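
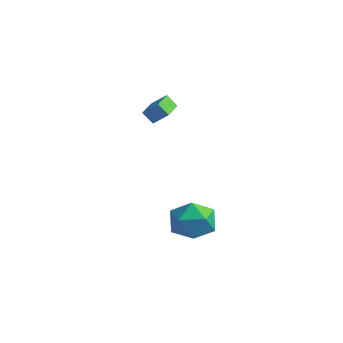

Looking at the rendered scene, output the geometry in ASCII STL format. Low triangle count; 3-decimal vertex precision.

solid 
facet normal 0.514 0.267 0.815
outer loop
vertex 4.387 -1.342 -2.995
vertex 3.947 -2.278 -2.411
vertex 4.962 -2.381 -3.018
endloop
endfacet
facet normal 0.855 0.468 0.221
outer loop
vertex 4.387 -1.342 -2.995
vertex 4.962 -2.381 -3.018
vertex 4.864 -1.734 -4.01
endloop
endfacet
facet normal 0.419 0.896 -0.149
outer loop
vertex 4.387 -1.342 -2.995
vertex 4.864 -1.734 -4.01
vertex 3.788 -1.231 -4.015
endloop
endfacet
facet normal -0.191 0.957 0.217
outer loop
vertex 4.387 -1.342 -2.995
vertex 3.788 -1.231 -4.015
vertex 3.221 -1.568 -3.027
endloop
endfacet
facet normal -0.133 0.569 0.812
outer loop
vertex 4.387 -1.342 -2.995
vertex 3.221 -1.568 -3.027
vertex 3.947 -2.278 -2.411
endloop
endfacet
facet normal 0.979 -0.114 -0.171
outer loop
vertex 4.864 -1.734 -4.01
vertex 4.962 -2.381 -3.018
vertex 4.719 -2.912 -4.053
endloop
endfacet
facet normal 0.427 -0.441 0.789
outer loop
vertex 4.962 -2.381 -3.018
vertex 3.947 -2.278 -2.411
vertex 4.152 -3.249 -3.065
endloop
endfacet
facet normal -0.619 0.048 0.784
outer loop
vertex 3.947 -2.278 -2.411
vertex 3.221 -1.568 -3.027
vertex 3.076 -2.746 -3.07
endloop
endfacet
facet normal -0.714 0.676 -0.179
outer loop
vertex 3.221 -1.568 -3.027
vertex 3.788 -1.231 -4.015
vertex 2.978 -2.099 -4.062
endloop
endfacet
facet normal 0.273 0.576 -0.770
outer loop
vertex 3.788 -1.231 -4.015
vertex 4.864 -1.734 -4.01
vertex 3.993 -2.202 -4.669
endloop
endfacet
facet normal 0.191 -0.957 -0.217
outer loop
vertex 3.553 -3.138 -4.085
vertex 4.719 -2.912 -4.053
vertex 4.152 -3.249 -3.065
endloop
endfacet
facet normal -0.419 -0.896 0.149
outer loop
vertex 3.553 -3.138 -4.085
vertex 4.152 -3.249 -3.065
vertex 3.076 -2.746 -3.07
endloop
endfacet
facet normal -0.855 -0.468 -0.221
outer loop
vertex 3.553 -3.138 -4.085
vertex 3.076 -2.746 -3.07
vertex 2.978 -2.099 -4.062
endloop
endfacet
facet normal -0.514 -0.267 -0.815
outer loop
vertex 3.553 -3.138 -4.085
vertex 2.978 -2.099 -4.062
vertex 3.993 -2.202 -4.669
endloop
endfacet
facet normal 0.133 -0.569 -0.812
outer loop
vertex 3.553 -3.138 -4.085
vertex 3.993 -2.202 -4.669
vertex 4.719 -2.912 -4.053
endloop
endfacet
facet normal 0.714 -0.676 0.179
outer loop
vertex 4.152 -3.249 -3.065
vertex 4.719 -2.912 -4.053
vertex 4.962 -2.381 -3.018
endloop
endfacet
facet normal -0.273 -0.576 0.770
outer loop
vertex 3.076 -2.746 -3.07
vertex 4.152 -3.249 -3.065
vertex 3.947 -2.278 -2.411
endloop
endfacet
facet normal -0.979 0.114 0.171
outer loop
vertex 2.978 -2.099 -4.062
vertex 3.076 -2.746 -3.07
vertex 3.221 -1.568 -3.027
endloop
endfacet
facet normal -0.427 0.441 -0.789
outer loop
vertex 3.993 -2.202 -4.669
vertex 2.978 -2.099 -4.062
vertex 3.788 -1.231 -4.015
endloop
endfacet
facet normal 0.619 -0.048 -0.784
outer loop
vertex 4.719 -2.912 -4.053
vertex 3.993 -2.202 -4.669
vertex 4.864 -1.734 -4.01
endloop
endfacet
facet normal -0.559 -0.313 0.768
outer loop
vertex -1.143 0.393 1.21
vertex -2.026 1.761 1.125
vertex -1.746 -0.034 0.597
endloop
endfacet
facet normal 0.541 -0.839 0.052
outer loop
vertex -1.294 0.219 -0.025
vertex -1.143 0.393 1.21
vertex -1.746 -0.034 0.597
endloop
endfacet
facet normal -0.558 -0.313 0.769
outer loop
vertex -1.746 -0.034 0.597
vertex -2.026 1.761 1.125
vertex -2.629 1.333 0.513
endloop
endfacet
facet normal -0.629 -0.445 -0.638
outer loop
vertex -2.629 1.333 0.513
vertex -1.294 0.219 -0.025
vertex -1.746 -0.034 0.597
endloop
endfacet
facet normal 0.628 0.445 0.638
outer loop
vertex -1.143 0.393 1.21
vertex -1.574 2.014 0.503
vertex -2.026 1.761 1.125
endloop
endfacet
facet normal 0.543 -0.838 0.052
outer loop
vertex -0.691 0.647 0.587
vertex -1.143 0.393 1.21
vertex -1.294 0.219 -0.025
endloop
endfacet
facet normal 0.629 0.445 0.638
outer loop
vertex -0.691 0.647 0.587
vertex -1.574 2.014 0.503
vertex -1.143 0.393 1.21
endloop
endfacet
facet normal -0.542 0.839 -0.053
outer loop
vertex -2.026 1.761 1.125
vertex -1.574 2.014 0.503
vertex -2.629 1.333 0.513
endloop
endfacet
facet normal -0.629 -0.445 -0.638
outer loop
vertex -2.177 1.587 -0.11
vertex -1.294 0.219 -0.025
vertex -2.629 1.333 0.513
endloop
endfacet
facet normal -0.542 0.839 -0.051
outer loop
vertex -2.629 1.333 0.513
vertex -1.574 2.014 0.503
vertex -2.177 1.587 -0.11
endloop
endfacet
facet normal 0.558 0.313 -0.769
outer loop
vertex -2.177 1.587 -0.11
vertex -0.691 0.647 0.587
vertex -1.294 0.219 -0.025
endloop
endfacet
facet normal 0.559 0.314 -0.768
outer loop
vertex -1.574 2.014 0.503
vertex -0.691 0.647 0.587
vertex -2.177 1.587 -0.11
endloop
endfacet

endsolid


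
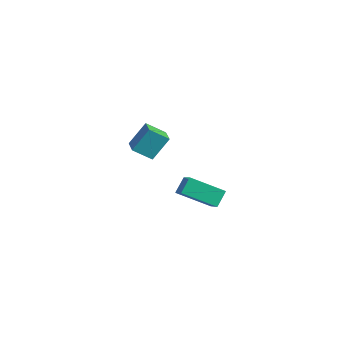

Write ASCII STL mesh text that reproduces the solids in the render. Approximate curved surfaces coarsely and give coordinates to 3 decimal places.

solid 
facet normal -0.680 -0.600 0.422
outer loop
vertex 4.008 -0.552 1.051
vertex 3.807 0.184 1.773
vertex 2.699 0.164 -0.042
endloop
endfacet
facet normal 0.191 -0.700 -0.688
outer loop
vertex 4.073 1.376 -0.893
vertex 4.008 -0.552 1.051
vertex 2.699 0.164 -0.042
endloop
endfacet
facet normal -0.680 -0.600 0.422
outer loop
vertex 2.699 0.164 -0.042
vertex 3.807 0.184 1.773
vertex 2.498 0.9 0.68
endloop
endfacet
facet normal -0.708 0.387 -0.591
outer loop
vertex 2.498 0.9 0.68
vertex 4.073 1.376 -0.893
vertex 2.699 0.164 -0.042
endloop
endfacet
facet normal 0.708 -0.387 0.591
outer loop
vertex 4.008 -0.552 1.051
vertex 5.181 1.396 0.922
vertex 3.807 0.184 1.773
endloop
endfacet
facet normal 0.191 -0.700 -0.688
outer loop
vertex 5.382 0.66 0.2
vertex 4.008 -0.552 1.051
vertex 4.073 1.376 -0.893
endloop
endfacet
facet normal 0.708 -0.387 0.591
outer loop
vertex 5.382 0.66 0.2
vertex 5.181 1.396 0.922
vertex 4.008 -0.552 1.051
endloop
endfacet
facet normal -0.191 0.700 0.688
outer loop
vertex 3.807 0.184 1.773
vertex 5.181 1.396 0.922
vertex 2.498 0.9 0.68
endloop
endfacet
facet normal -0.708 0.387 -0.591
outer loop
vertex 3.872 2.112 -0.171
vertex 4.073 1.376 -0.893
vertex 2.498 0.9 0.68
endloop
endfacet
facet normal -0.191 0.700 0.688
outer loop
vertex 2.498 0.9 0.68
vertex 5.181 1.396 0.922
vertex 3.872 2.112 -0.171
endloop
endfacet
facet normal 0.680 0.600 -0.422
outer loop
vertex 3.872 2.112 -0.171
vertex 5.382 0.66 0.2
vertex 4.073 1.376 -0.893
endloop
endfacet
facet normal 0.680 0.600 -0.422
outer loop
vertex 5.181 1.396 0.922
vertex 5.382 0.66 0.2
vertex 3.872 2.112 -0.171
endloop
endfacet
facet normal -0.515 -0.636 0.574
outer loop
vertex -2.13 2.39 1.187
vertex -3.128 2.961 0.925
vertex -2.357 1.393 -0.121
endloop
endfacet
facet normal 0.846 -0.484 0.222
outer loop
vertex -1.672 2.239 -0.885
vertex -2.13 2.39 1.187
vertex -2.357 1.393 -0.121
endloop
endfacet
facet normal -0.515 -0.636 0.574
outer loop
vertex -2.357 1.393 -0.121
vertex -3.128 2.961 0.925
vertex -3.355 1.964 -0.383
endloop
endfacet
facet normal -0.137 -0.601 -0.788
outer loop
vertex -3.355 1.964 -0.383
vertex -1.672 2.239 -0.885
vertex -2.357 1.393 -0.121
endloop
endfacet
facet normal 0.137 0.601 0.788
outer loop
vertex -2.13 2.39 1.187
vertex -2.443 3.807 0.161
vertex -3.128 2.961 0.925
endloop
endfacet
facet normal 0.846 -0.484 0.222
outer loop
vertex -1.445 3.236 0.423
vertex -2.13 2.39 1.187
vertex -1.672 2.239 -0.885
endloop
endfacet
facet normal 0.137 0.601 0.788
outer loop
vertex -1.445 3.236 0.423
vertex -2.443 3.807 0.161
vertex -2.13 2.39 1.187
endloop
endfacet
facet normal -0.846 0.484 -0.222
outer loop
vertex -3.128 2.961 0.925
vertex -2.443 3.807 0.161
vertex -3.355 1.964 -0.383
endloop
endfacet
facet normal -0.137 -0.601 -0.788
outer loop
vertex -2.67 2.81 -1.147
vertex -1.672 2.239 -0.885
vertex -3.355 1.964 -0.383
endloop
endfacet
facet normal -0.846 0.484 -0.222
outer loop
vertex -3.355 1.964 -0.383
vertex -2.443 3.807 0.161
vertex -2.67 2.81 -1.147
endloop
endfacet
facet normal 0.515 0.636 -0.574
outer loop
vertex -2.67 2.81 -1.147
vertex -1.445 3.236 0.423
vertex -1.672 2.239 -0.885
endloop
endfacet
facet normal 0.515 0.636 -0.574
outer loop
vertex -2.443 3.807 0.161
vertex -1.445 3.236 0.423
vertex -2.67 2.81 -1.147
endloop
endfacet

endsolid


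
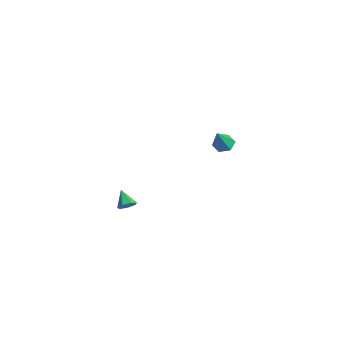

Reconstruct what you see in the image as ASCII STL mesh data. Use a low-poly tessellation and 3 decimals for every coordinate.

solid 
facet normal -0.325 0.442 -0.836
outer loop
vertex -0.962 4.547 1.538
vertex -1.282 4.005 1.376
vertex -1.576 4.462 1.732
endloop
endfacet
facet normal 0.128 0.693 0.709
outer loop
vertex -0.962 4.547 1.538
vertex -1.576 4.462 1.732
vertex -0.758 3.295 2.724
endloop
endfacet
facet normal -0.325 0.442 -0.836
outer loop
vertex -1.576 4.462 1.732
vertex -1.282 4.005 1.376
vertex -1.896 3.92 1.57
endloop
endfacet
facet normal -0.655 0.167 0.737
outer loop
vertex -1.576 4.462 1.732
vertex -1.896 3.92 1.57
vertex -0.758 3.295 2.724
endloop
endfacet
facet normal -0.325 0.439 -0.837
outer loop
vertex -1.896 3.92 1.57
vertex -1.282 4.005 1.376
vertex -1.601 3.462 1.215
endloop
endfacet
facet normal -0.676 -0.671 0.304
outer loop
vertex -1.896 3.92 1.57
vertex -1.601 3.462 1.215
vertex -0.758 3.295 2.724
endloop
endfacet
facet normal -0.325 0.439 -0.837
outer loop
vertex -1.601 3.462 1.215
vertex -1.282 4.005 1.376
vertex -0.987 3.547 1.021
endloop
endfacet
facet normal 0.087 -0.984 -0.157
outer loop
vertex -1.601 3.462 1.215
vertex -0.987 3.547 1.021
vertex -0.758 3.295 2.724
endloop
endfacet
facet normal -0.325 0.440 -0.837
outer loop
vertex -0.987 3.547 1.021
vertex -1.282 4.005 1.376
vertex -0.667 4.09 1.182
endloop
endfacet
facet normal 0.870 -0.458 -0.185
outer loop
vertex -0.987 3.547 1.021
vertex -0.667 4.09 1.182
vertex -0.758 3.295 2.724
endloop
endfacet
facet normal -0.325 0.442 -0.836
outer loop
vertex -0.667 4.09 1.182
vertex -1.282 4.005 1.376
vertex -0.962 4.547 1.538
endloop
endfacet
facet normal 0.890 0.381 0.249
outer loop
vertex -0.667 4.09 1.182
vertex -0.962 4.547 1.538
vertex -0.758 3.295 2.724
endloop
endfacet
facet normal 0.784 -0.052 -0.618
outer loop
vertex 2.945 -4.068 1.821
vertex 2.726 -3.697 1.512
vertex 3.054 -3.634 1.923
endloop
endfacet
facet normal 0.201 -0.272 0.941
outer loop
vertex 2.945 -4.068 1.821
vertex 3.054 -3.634 1.923
vertex 1.894 -3.643 2.168
endloop
endfacet
facet normal 0.784 -0.049 -0.618
outer loop
vertex 3.054 -3.634 1.923
vertex 2.726 -3.697 1.512
vertex 2.916 -3.247 1.717
endloop
endfacet
facet normal 0.174 0.510 0.842
outer loop
vertex 3.054 -3.634 1.923
vertex 2.916 -3.247 1.717
vertex 1.894 -3.643 2.168
endloop
endfacet
facet normal 0.785 -0.050 -0.618
outer loop
vertex 2.916 -3.247 1.717
vertex 2.726 -3.697 1.512
vertex 2.635 -3.199 1.356
endloop
endfacet
facet normal -0.227 0.927 0.300
outer loop
vertex 2.916 -3.247 1.717
vertex 2.635 -3.199 1.356
vertex 1.894 -3.643 2.168
endloop
endfacet
facet normal 0.784 -0.051 -0.619
outer loop
vertex 2.635 -3.199 1.356
vertex 2.726 -3.697 1.512
vertex 2.422 -3.526 1.113
endloop
endfacet
facet normal -0.698 0.660 -0.276
outer loop
vertex 2.635 -3.199 1.356
vertex 2.422 -3.526 1.113
vertex 1.894 -3.643 2.168
endloop
endfacet
facet normal 0.784 -0.051 -0.619
outer loop
vertex 2.422 -3.526 1.113
vertex 2.726 -3.697 1.512
vertex 2.438 -3.982 1.171
endloop
endfacet
facet normal -0.887 -0.089 -0.454
outer loop
vertex 2.422 -3.526 1.113
vertex 2.438 -3.982 1.171
vertex 1.894 -3.643 2.168
endloop
endfacet
facet normal 0.784 -0.053 -0.618
outer loop
vertex 2.438 -3.982 1.171
vertex 2.726 -3.697 1.512
vertex 2.67 -4.224 1.486
endloop
endfacet
facet normal -0.651 -0.753 -0.099
outer loop
vertex 2.438 -3.982 1.171
vertex 2.67 -4.224 1.486
vertex 1.894 -3.643 2.168
endloop
endfacet
facet normal 0.784 -0.053 -0.619
outer loop
vertex 2.67 -4.224 1.486
vertex 2.726 -3.697 1.512
vertex 2.945 -4.068 1.821
endloop
endfacet
facet normal -0.165 -0.835 0.524
outer loop
vertex 2.67 -4.224 1.486
vertex 2.945 -4.068 1.821
vertex 1.894 -3.643 2.168
endloop
endfacet

endsolid


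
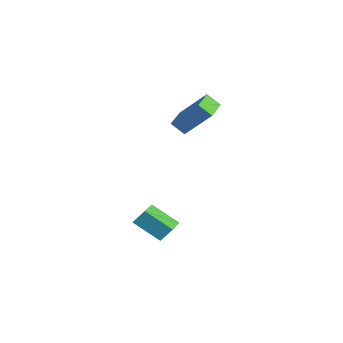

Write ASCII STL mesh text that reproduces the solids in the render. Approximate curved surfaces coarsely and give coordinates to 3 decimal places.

solid 
facet normal -0.410 -0.587 0.698
outer loop
vertex -0.134 -0.95 4.162
vertex -1.368 0.156 4.367
vertex -1.226 -1.9 2.723
endloop
endfacet
facet normal 0.739 -0.663 -0.123
outer loop
vertex -0.832 -1.336 2.053
vertex -0.134 -0.95 4.162
vertex -1.226 -1.9 2.723
endloop
endfacet
facet normal -0.410 -0.587 0.698
outer loop
vertex -1.226 -1.9 2.723
vertex -1.368 0.156 4.367
vertex -2.459 -0.793 2.929
endloop
endfacet
facet normal -0.535 -0.465 -0.706
outer loop
vertex -2.459 -0.793 2.929
vertex -0.832 -1.336 2.053
vertex -1.226 -1.9 2.723
endloop
endfacet
facet normal 0.534 0.465 0.706
outer loop
vertex -0.134 -0.95 4.162
vertex -0.974 0.72 3.697
vertex -1.368 0.156 4.367
endloop
endfacet
facet normal 0.739 -0.663 -0.123
outer loop
vertex 0.259 -0.387 3.491
vertex -0.134 -0.95 4.162
vertex -0.832 -1.336 2.053
endloop
endfacet
facet normal 0.536 0.466 0.704
outer loop
vertex 0.259 -0.387 3.491
vertex -0.974 0.72 3.697
vertex -0.134 -0.95 4.162
endloop
endfacet
facet normal -0.739 0.663 0.123
outer loop
vertex -1.368 0.156 4.367
vertex -0.974 0.72 3.697
vertex -2.459 -0.793 2.929
endloop
endfacet
facet normal -0.535 -0.466 -0.705
outer loop
vertex -2.066 -0.23 2.258
vertex -0.832 -1.336 2.053
vertex -2.459 -0.793 2.929
endloop
endfacet
facet normal -0.739 0.663 0.123
outer loop
vertex -2.459 -0.793 2.929
vertex -0.974 0.72 3.697
vertex -2.066 -0.23 2.258
endloop
endfacet
facet normal 0.410 0.587 -0.698
outer loop
vertex -2.066 -0.23 2.258
vertex 0.259 -0.387 3.491
vertex -0.832 -1.336 2.053
endloop
endfacet
facet normal 0.410 0.587 -0.698
outer loop
vertex -0.974 0.72 3.697
vertex 0.259 -0.387 3.491
vertex -2.066 -0.23 2.258
endloop
endfacet
facet normal -0.550 -0.580 0.601
outer loop
vertex 1.651 -4.676 -1.703
vertex 0.115 -3.576 -2.047
vertex 1.427 -5.214 -2.428
endloop
endfacet
facet normal 0.799 -0.574 0.179
outer loop
vertex 2.385 -4.204 -3.473
vertex 1.651 -4.676 -1.703
vertex 1.427 -5.214 -2.428
endloop
endfacet
facet normal -0.550 -0.580 0.600
outer loop
vertex 1.427 -5.214 -2.428
vertex 0.115 -3.576 -2.047
vertex -0.108 -4.114 -2.772
endloop
endfacet
facet normal -0.240 -0.579 -0.779
outer loop
vertex -0.108 -4.114 -2.772
vertex 2.385 -4.204 -3.473
vertex 1.427 -5.214 -2.428
endloop
endfacet
facet normal 0.240 0.579 0.779
outer loop
vertex 1.651 -4.676 -1.703
vertex 1.073 -2.566 -3.092
vertex 0.115 -3.576 -2.047
endloop
endfacet
facet normal 0.800 -0.573 0.179
outer loop
vertex 2.608 -3.666 -2.748
vertex 1.651 -4.676 -1.703
vertex 2.385 -4.204 -3.473
endloop
endfacet
facet normal 0.240 0.579 0.779
outer loop
vertex 2.608 -3.666 -2.748
vertex 1.073 -2.566 -3.092
vertex 1.651 -4.676 -1.703
endloop
endfacet
facet normal -0.800 0.573 -0.179
outer loop
vertex 0.115 -3.576 -2.047
vertex 1.073 -2.566 -3.092
vertex -0.108 -4.114 -2.772
endloop
endfacet
facet normal -0.240 -0.579 -0.779
outer loop
vertex 0.849 -3.104 -3.817
vertex 2.385 -4.204 -3.473
vertex -0.108 -4.114 -2.772
endloop
endfacet
facet normal -0.800 0.573 -0.178
outer loop
vertex -0.108 -4.114 -2.772
vertex 1.073 -2.566 -3.092
vertex 0.849 -3.104 -3.817
endloop
endfacet
facet normal 0.550 0.581 -0.600
outer loop
vertex 0.849 -3.104 -3.817
vertex 2.608 -3.666 -2.748
vertex 2.385 -4.204 -3.473
endloop
endfacet
facet normal 0.550 0.580 -0.601
outer loop
vertex 1.073 -2.566 -3.092
vertex 2.608 -3.666 -2.748
vertex 0.849 -3.104 -3.817
endloop
endfacet

endsolid


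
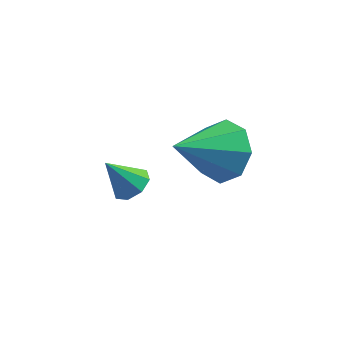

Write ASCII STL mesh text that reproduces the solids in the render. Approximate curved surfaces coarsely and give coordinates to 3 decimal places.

solid 
facet normal 0.532 0.190 -0.825
outer loop
vertex 0.776 4.503 -2.831
vertex 0.441 4.035 -3.155
vertex 0.361 4.683 -3.057
endloop
endfacet
facet normal -0.033 0.751 0.659
outer loop
vertex 0.776 4.503 -2.831
vertex 0.361 4.683 -3.057
vertex -0.261 3.785 -2.065
endloop
endfacet
facet normal 0.531 0.190 -0.825
outer loop
vertex 0.361 4.683 -3.057
vertex 0.441 4.035 -3.155
vertex -0.007 4.483 -3.34
endloop
endfacet
facet normal -0.616 0.736 0.280
outer loop
vertex 0.361 4.683 -3.057
vertex -0.007 4.483 -3.34
vertex -0.261 3.785 -2.065
endloop
endfacet
facet normal 0.531 0.190 -0.826
outer loop
vertex -0.007 4.483 -3.34
vertex 0.441 4.035 -3.155
vertex -0.112 4.021 -3.514
endloop
endfacet
facet normal -0.968 0.243 -0.060
outer loop
vertex -0.007 4.483 -3.34
vertex -0.112 4.021 -3.514
vertex -0.261 3.785 -2.065
endloop
endfacet
facet normal 0.531 0.190 -0.826
outer loop
vertex -0.112 4.021 -3.514
vertex 0.441 4.035 -3.155
vertex 0.106 3.567 -3.478
endloop
endfacet
facet normal -0.884 -0.438 -0.162
outer loop
vertex -0.112 4.021 -3.514
vertex 0.106 3.567 -3.478
vertex -0.261 3.785 -2.065
endloop
endfacet
facet normal 0.532 0.189 -0.826
outer loop
vertex 0.106 3.567 -3.478
vertex 0.441 4.035 -3.155
vertex 0.521 3.387 -3.252
endloop
endfacet
facet normal -0.413 -0.910 0.033
outer loop
vertex 0.106 3.567 -3.478
vertex 0.521 3.387 -3.252
vertex -0.261 3.785 -2.065
endloop
endfacet
facet normal 0.532 0.189 -0.825
outer loop
vertex 0.521 3.387 -3.252
vertex 0.441 4.035 -3.155
vertex 0.889 3.587 -2.969
endloop
endfacet
facet normal 0.170 -0.895 0.412
outer loop
vertex 0.521 3.387 -3.252
vertex 0.889 3.587 -2.969
vertex -0.261 3.785 -2.065
endloop
endfacet
facet normal 0.532 0.190 -0.825
outer loop
vertex 0.889 3.587 -2.969
vertex 0.441 4.035 -3.155
vertex 0.994 4.049 -2.795
endloop
endfacet
facet normal 0.522 -0.402 0.752
outer loop
vertex 0.889 3.587 -2.969
vertex 0.994 4.049 -2.795
vertex -0.261 3.785 -2.065
endloop
endfacet
facet normal 0.532 0.190 -0.825
outer loop
vertex 0.994 4.049 -2.795
vertex 0.441 4.035 -3.155
vertex 0.776 4.503 -2.831
endloop
endfacet
facet normal 0.439 0.278 0.855
outer loop
vertex 0.994 4.049 -2.795
vertex 0.776 4.503 -2.831
vertex -0.261 3.785 -2.065
endloop
endfacet
facet normal 0.538 0.633 -0.557
outer loop
vertex 4.278 2.705 0.524
vertex 3.398 3.045 0.061
vertex 3.947 3.327 0.911
endloop
endfacet
facet normal 0.434 -0.298 0.850
outer loop
vertex 4.278 2.705 0.524
vertex 3.947 3.327 0.911
vertex 2.302 1.755 1.199
endloop
endfacet
facet normal 0.539 0.632 -0.557
outer loop
vertex 3.947 3.327 0.911
vertex 3.398 3.045 0.061
vertex 3.296 3.784 0.8
endloop
endfacet
facet normal -0.024 0.204 0.979
outer loop
vertex 3.947 3.327 0.911
vertex 3.296 3.784 0.8
vertex 2.302 1.755 1.199
endloop
endfacet
facet normal 0.537 0.632 -0.558
outer loop
vertex 3.296 3.784 0.8
vertex 3.398 3.045 0.061
vertex 2.704 3.808 0.257
endloop
endfacet
facet normal -0.602 0.427 0.675
outer loop
vertex 3.296 3.784 0.8
vertex 2.704 3.808 0.257
vertex 2.302 1.755 1.199
endloop
endfacet
facet normal 0.538 0.632 -0.558
outer loop
vertex 2.704 3.808 0.257
vertex 3.398 3.045 0.061
vertex 2.519 3.385 -0.401
endloop
endfacet
facet normal -0.963 0.242 0.116
outer loop
vertex 2.704 3.808 0.257
vertex 2.519 3.385 -0.401
vertex 2.302 1.755 1.199
endloop
endfacet
facet normal 0.538 0.633 -0.557
outer loop
vertex 2.519 3.385 -0.401
vertex 3.398 3.045 0.061
vertex 2.85 2.763 -0.788
endloop
endfacet
facet normal -0.895 -0.245 -0.371
outer loop
vertex 2.519 3.385 -0.401
vertex 2.85 2.763 -0.788
vertex 2.302 1.755 1.199
endloop
endfacet
facet normal 0.538 0.632 -0.557
outer loop
vertex 2.85 2.763 -0.788
vertex 3.398 3.045 0.061
vertex 3.501 2.306 -0.678
endloop
endfacet
facet normal -0.439 -0.746 -0.500
outer loop
vertex 2.85 2.763 -0.788
vertex 3.501 2.306 -0.678
vertex 2.302 1.755 1.199
endloop
endfacet
facet normal 0.538 0.632 -0.557
outer loop
vertex 3.501 2.306 -0.678
vertex 3.398 3.045 0.061
vertex 4.093 2.282 -0.134
endloop
endfacet
facet normal 0.140 -0.971 -0.195
outer loop
vertex 3.501 2.306 -0.678
vertex 4.093 2.282 -0.134
vertex 2.302 1.755 1.199
endloop
endfacet
facet normal 0.538 0.632 -0.558
outer loop
vertex 4.093 2.282 -0.134
vertex 3.398 3.045 0.061
vertex 4.278 2.705 0.524
endloop
endfacet
facet normal 0.502 -0.785 0.364
outer loop
vertex 4.093 2.282 -0.134
vertex 4.278 2.705 0.524
vertex 2.302 1.755 1.199
endloop
endfacet

endsolid


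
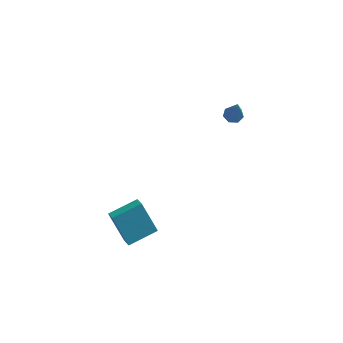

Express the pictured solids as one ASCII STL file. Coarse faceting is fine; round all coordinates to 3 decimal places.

solid 
facet normal -0.726 -0.641 -0.250
outer loop
vertex -4.525 -4.612 0.732
vertex -4.934 -4.015 0.39
vertex -3.553 -4.998 -1.1
endloop
endfacet
facet normal 0.511 -0.746 0.428
outer loop
vertex -2.246 -3.845 -0.65
vertex -4.525 -4.612 0.732
vertex -3.553 -4.998 -1.1
endloop
endfacet
facet normal -0.726 -0.640 -0.251
outer loop
vertex -3.553 -4.998 -1.1
vertex -4.934 -4.015 0.39
vertex -3.961 -4.401 -1.443
endloop
endfacet
facet normal 0.461 -0.184 -0.868
outer loop
vertex -3.961 -4.401 -1.443
vertex -2.246 -3.845 -0.65
vertex -3.553 -4.998 -1.1
endloop
endfacet
facet normal -0.460 0.183 0.869
outer loop
vertex -4.525 -4.612 0.732
vertex -3.627 -2.862 0.84
vertex -4.934 -4.015 0.39
endloop
endfacet
facet normal 0.511 -0.746 0.428
outer loop
vertex -3.219 -3.459 1.183
vertex -4.525 -4.612 0.732
vertex -2.246 -3.845 -0.65
endloop
endfacet
facet normal -0.462 0.183 0.868
outer loop
vertex -3.219 -3.459 1.183
vertex -3.627 -2.862 0.84
vertex -4.525 -4.612 0.732
endloop
endfacet
facet normal -0.511 0.746 -0.428
outer loop
vertex -4.934 -4.015 0.39
vertex -3.627 -2.862 0.84
vertex -3.961 -4.401 -1.443
endloop
endfacet
facet normal 0.461 -0.182 -0.869
outer loop
vertex -2.655 -3.248 -0.992
vertex -2.246 -3.845 -0.65
vertex -3.961 -4.401 -1.443
endloop
endfacet
facet normal -0.511 0.746 -0.428
outer loop
vertex -3.961 -4.401 -1.443
vertex -3.627 -2.862 0.84
vertex -2.655 -3.248 -0.992
endloop
endfacet
facet normal 0.726 0.641 0.250
outer loop
vertex -2.655 -3.248 -0.992
vertex -3.219 -3.459 1.183
vertex -2.246 -3.845 -0.65
endloop
endfacet
facet normal 0.726 0.640 0.250
outer loop
vertex -3.627 -2.862 0.84
vertex -3.219 -3.459 1.183
vertex -2.655 -3.248 -0.992
endloop
endfacet
facet normal -0.194 0.374 -0.907
outer loop
vertex 0.543 3.213 2.774
vertex 0.189 3.619 3.017
vertex 0.768 3.653 2.907
endloop
endfacet
facet normal 0.897 -0.434 -0.083
outer loop
vertex 0.543 3.213 2.774
vertex 0.768 3.653 2.907
vertex 0.571 2.881 4.803
endloop
endfacet
facet normal -0.194 0.375 -0.907
outer loop
vertex 0.768 3.653 2.907
vertex 0.189 3.619 3.017
vertex 0.558 4.067 3.123
endloop
endfacet
facet normal 0.911 0.340 0.233
outer loop
vertex 0.768 3.653 2.907
vertex 0.558 4.067 3.123
vertex 0.571 2.881 4.803
endloop
endfacet
facet normal -0.194 0.375 -0.907
outer loop
vertex 0.558 4.067 3.123
vertex 0.189 3.619 3.017
vertex 0.07 4.143 3.259
endloop
endfacet
facet normal 0.276 0.786 0.553
outer loop
vertex 0.558 4.067 3.123
vertex 0.07 4.143 3.259
vertex 0.571 2.881 4.803
endloop
endfacet
facet normal -0.193 0.375 -0.907
outer loop
vertex 0.07 4.143 3.259
vertex 0.189 3.619 3.017
vertex -0.328 3.824 3.212
endloop
endfacet
facet normal -0.528 0.565 0.634
outer loop
vertex 0.07 4.143 3.259
vertex -0.328 3.824 3.212
vertex 0.571 2.881 4.803
endloop
endfacet
facet normal -0.193 0.375 -0.907
outer loop
vertex -0.328 3.824 3.212
vertex 0.189 3.619 3.017
vertex -0.336 3.351 3.018
endloop
endfacet
facet normal -0.897 -0.155 0.415
outer loop
vertex -0.328 3.824 3.212
vertex -0.336 3.351 3.018
vertex 0.571 2.881 4.803
endloop
endfacet
facet normal -0.193 0.375 -0.907
outer loop
vertex -0.336 3.351 3.018
vertex 0.189 3.619 3.017
vertex 0.051 3.079 2.823
endloop
endfacet
facet normal -0.553 -0.831 0.062
outer loop
vertex -0.336 3.351 3.018
vertex 0.051 3.079 2.823
vertex 0.571 2.881 4.803
endloop
endfacet
facet normal -0.192 0.375 -0.907
outer loop
vertex 0.051 3.079 2.823
vertex 0.189 3.619 3.017
vertex 0.543 3.213 2.774
endloop
endfacet
facet normal 0.245 -0.956 -0.160
outer loop
vertex 0.051 3.079 2.823
vertex 0.543 3.213 2.774
vertex 0.571 2.881 4.803
endloop
endfacet

endsolid


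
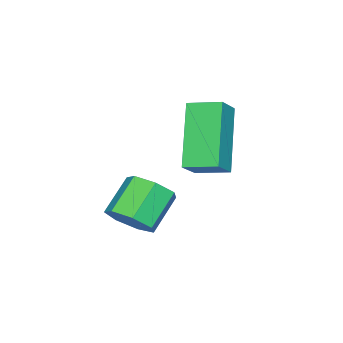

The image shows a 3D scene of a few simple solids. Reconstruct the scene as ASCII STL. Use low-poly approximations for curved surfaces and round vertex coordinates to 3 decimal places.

solid 
facet normal 0.746 -0.091 -0.660
outer loop
vertex -0.209 -0.655 -1.878
vertex -0.645 -0.38 -2.409
vertex -0.193 -0.017 -1.948
endloop
endfacet
facet normal 0.666 0.065 0.743
outer loop
vertex -0.209 -0.655 -1.878
vertex -0.193 -0.017 -1.948
vertex -1.179 -0.536 -1.02
endloop
endfacet
facet normal 0.665 0.066 0.744
outer loop
vertex -1.179 -0.536 -1.02
vertex -0.193 -0.017 -1.948
vertex -1.163 0.102 -1.091
endloop
endfacet
facet normal -0.746 0.092 0.660
outer loop
vertex -1.179 -0.536 -1.02
vertex -1.163 0.102 -1.091
vertex -1.615 -0.26 -1.551
endloop
endfacet
facet normal 0.746 -0.092 -0.659
outer loop
vertex -0.193 -0.017 -1.948
vertex -0.645 -0.38 -2.409
vertex -0.517 0.348 -2.366
endloop
endfacet
facet normal 0.434 0.818 0.378
outer loop
vertex -0.193 -0.017 -1.948
vertex -0.517 0.348 -2.366
vertex -1.163 0.102 -1.091
endloop
endfacet
facet normal 0.435 0.818 0.378
outer loop
vertex -1.163 0.102 -1.091
vertex -0.517 0.348 -2.366
vertex -1.487 0.467 -1.508
endloop
endfacet
facet normal -0.746 0.092 0.660
outer loop
vertex -1.163 0.102 -1.091
vertex -1.487 0.467 -1.508
vertex -1.615 -0.26 -1.551
endloop
endfacet
facet normal 0.745 -0.092 -0.661
outer loop
vertex -0.517 0.348 -2.366
vertex -0.645 -0.38 -2.409
vertex -0.938 0.165 -2.815
endloop
endfacet
facet normal -0.124 0.954 -0.273
outer loop
vertex -0.517 0.348 -2.366
vertex -0.938 0.165 -2.815
vertex -1.487 0.467 -1.508
endloop
endfacet
facet normal -0.124 0.954 -0.272
outer loop
vertex -1.487 0.467 -1.508
vertex -0.938 0.165 -2.815
vertex -1.907 0.284 -1.958
endloop
endfacet
facet normal -0.746 0.092 0.659
outer loop
vertex -1.487 0.467 -1.508
vertex -1.907 0.284 -1.958
vertex -1.615 -0.26 -1.551
endloop
endfacet
facet normal 0.745 -0.091 -0.660
outer loop
vertex -0.938 0.165 -2.815
vertex -0.645 -0.38 -2.409
vertex -1.138 -0.428 -2.959
endloop
endfacet
facet normal -0.589 0.373 -0.717
outer loop
vertex -0.938 0.165 -2.815
vertex -1.138 -0.428 -2.959
vertex -1.907 0.284 -1.958
endloop
endfacet
facet normal -0.589 0.372 -0.717
outer loop
vertex -1.907 0.284 -1.958
vertex -1.138 -0.428 -2.959
vertex -2.107 -0.309 -2.101
endloop
endfacet
facet normal -0.746 0.093 0.659
outer loop
vertex -1.907 0.284 -1.958
vertex -2.107 -0.309 -2.101
vertex -1.615 -0.26 -1.551
endloop
endfacet
facet normal 0.745 -0.092 -0.660
outer loop
vertex -1.138 -0.428 -2.959
vertex -0.645 -0.38 -2.409
vertex -0.967 -0.985 -2.688
endloop
endfacet
facet normal -0.611 -0.490 -0.622
outer loop
vertex -1.138 -0.428 -2.959
vertex -0.967 -0.985 -2.688
vertex -2.107 -0.309 -2.101
endloop
endfacet
facet normal -0.611 -0.490 -0.622
outer loop
vertex -2.107 -0.309 -2.101
vertex -0.967 -0.985 -2.688
vertex -1.936 -0.865 -1.831
endloop
endfacet
facet normal -0.746 0.091 0.659
outer loop
vertex -2.107 -0.309 -2.101
vertex -1.936 -0.865 -1.831
vertex -1.615 -0.26 -1.551
endloop
endfacet
facet normal 0.746 -0.093 -0.660
outer loop
vertex -0.967 -0.985 -2.688
vertex -0.645 -0.38 -2.409
vertex -0.554 -1.086 -2.207
endloop
endfacet
facet normal -0.173 -0.983 -0.058
outer loop
vertex -0.967 -0.985 -2.688
vertex -0.554 -1.086 -2.207
vertex -1.936 -0.865 -1.831
endloop
endfacet
facet normal -0.173 -0.983 -0.060
outer loop
vertex -1.936 -0.865 -1.831
vertex -0.554 -1.086 -2.207
vertex -1.523 -0.967 -1.35
endloop
endfacet
facet normal -0.746 0.090 0.660
outer loop
vertex -1.936 -0.865 -1.831
vertex -1.523 -0.967 -1.35
vertex -1.615 -0.26 -1.551
endloop
endfacet
facet normal 0.745 -0.093 -0.660
outer loop
vertex -0.554 -1.086 -2.207
vertex -0.645 -0.38 -2.409
vertex -0.209 -0.655 -1.878
endloop
endfacet
facet normal 0.396 -0.736 0.549
outer loop
vertex -0.554 -1.086 -2.207
vertex -0.209 -0.655 -1.878
vertex -1.523 -0.967 -1.35
endloop
endfacet
facet normal 0.395 -0.736 0.549
outer loop
vertex -1.523 -0.967 -1.35
vertex -0.209 -0.655 -1.878
vertex -1.179 -0.536 -1.02
endloop
endfacet
facet normal -0.746 0.090 0.660
outer loop
vertex -1.523 -0.967 -1.35
vertex -1.179 -0.536 -1.02
vertex -1.615 -0.26 -1.551
endloop
endfacet
facet normal -0.795 -0.018 -0.606
outer loop
vertex -3.392 0.15 0.626
vertex -3.563 1.116 0.821
vertex -2.141 0.707 -1.032
endloop
endfacet
facet normal 0.171 -0.966 -0.195
outer loop
vertex -1.417 0.724 -0.481
vertex -3.392 0.15 0.626
vertex -2.141 0.707 -1.032
endloop
endfacet
facet normal -0.795 -0.018 -0.606
outer loop
vertex -2.141 0.707 -1.032
vertex -3.563 1.116 0.821
vertex -2.312 1.673 -0.837
endloop
endfacet
facet normal 0.581 0.259 -0.772
outer loop
vertex -2.312 1.673 -0.837
vertex -1.417 0.724 -0.481
vertex -2.141 0.707 -1.032
endloop
endfacet
facet normal -0.581 -0.259 0.772
outer loop
vertex -3.392 0.15 0.626
vertex -2.839 1.133 1.372
vertex -3.563 1.116 0.821
endloop
endfacet
facet normal 0.171 -0.966 -0.195
outer loop
vertex -2.668 0.167 1.177
vertex -3.392 0.15 0.626
vertex -1.417 0.724 -0.481
endloop
endfacet
facet normal -0.581 -0.259 0.772
outer loop
vertex -2.668 0.167 1.177
vertex -2.839 1.133 1.372
vertex -3.392 0.15 0.626
endloop
endfacet
facet normal -0.171 0.966 0.195
outer loop
vertex -3.563 1.116 0.821
vertex -2.839 1.133 1.372
vertex -2.312 1.673 -0.837
endloop
endfacet
facet normal 0.581 0.259 -0.772
outer loop
vertex -1.588 1.69 -0.286
vertex -1.417 0.724 -0.481
vertex -2.312 1.673 -0.837
endloop
endfacet
facet normal -0.171 0.966 0.195
outer loop
vertex -2.312 1.673 -0.837
vertex -2.839 1.133 1.372
vertex -1.588 1.69 -0.286
endloop
endfacet
facet normal 0.795 0.018 0.606
outer loop
vertex -1.588 1.69 -0.286
vertex -2.668 0.167 1.177
vertex -1.417 0.724 -0.481
endloop
endfacet
facet normal 0.795 0.018 0.606
outer loop
vertex -2.839 1.133 1.372
vertex -2.668 0.167 1.177
vertex -1.588 1.69 -0.286
endloop
endfacet

endsolid


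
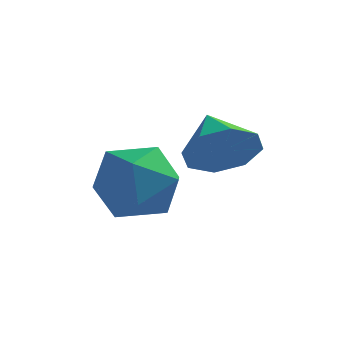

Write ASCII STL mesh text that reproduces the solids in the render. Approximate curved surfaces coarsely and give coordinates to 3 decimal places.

solid 
facet normal -0.560 0.755 -0.341
outer loop
vertex -2.011 0.437 -4.843
vertex -3.012 -0.031 -4.234
vertex -2.251 0.794 -3.657
endloop
endfacet
facet normal 0.120 0.957 -0.264
outer loop
vertex -2.011 0.437 -4.843
vertex -2.251 0.794 -3.657
vertex -1.066 0.547 -4.014
endloop
endfacet
facet normal 0.524 0.530 -0.667
outer loop
vertex -2.011 0.437 -4.843
vertex -1.066 0.547 -4.014
vertex -1.095 -0.43 -4.812
endloop
endfacet
facet normal 0.094 0.063 -0.994
outer loop
vertex -2.011 0.437 -4.843
vertex -1.095 -0.43 -4.812
vertex -2.297 -0.787 -4.948
endloop
endfacet
facet normal -0.576 0.203 -0.792
outer loop
vertex -2.011 0.437 -4.843
vertex -2.297 -0.787 -4.948
vertex -3.012 -0.031 -4.234
endloop
endfacet
facet normal 0.304 0.856 0.418
outer loop
vertex -1.066 0.547 -4.014
vertex -2.251 0.794 -3.657
vertex -1.483 0.147 -2.892
endloop
endfacet
facet normal -0.796 0.529 0.294
outer loop
vertex -2.251 0.794 -3.657
vertex -3.012 -0.031 -4.234
vertex -2.685 -0.21 -3.028
endloop
endfacet
facet normal -0.822 -0.366 -0.436
outer loop
vertex -3.012 -0.031 -4.234
vertex -2.297 -0.787 -4.948
vertex -2.714 -1.187 -3.826
endloop
endfacet
facet normal 0.262 -0.591 -0.763
outer loop
vertex -2.297 -0.787 -4.948
vertex -1.095 -0.43 -4.812
vertex -1.529 -1.434 -4.183
endloop
endfacet
facet normal 0.958 0.164 -0.235
outer loop
vertex -1.095 -0.43 -4.812
vertex -1.066 0.547 -4.014
vertex -0.768 -0.609 -3.606
endloop
endfacet
facet normal -0.094 -0.063 0.994
outer loop
vertex -1.769 -1.077 -2.997
vertex -1.483 0.147 -2.892
vertex -2.685 -0.21 -3.028
endloop
endfacet
facet normal -0.524 -0.530 0.667
outer loop
vertex -1.769 -1.077 -2.997
vertex -2.685 -0.21 -3.028
vertex -2.714 -1.187 -3.826
endloop
endfacet
facet normal -0.120 -0.957 0.264
outer loop
vertex -1.769 -1.077 -2.997
vertex -2.714 -1.187 -3.826
vertex -1.529 -1.434 -4.183
endloop
endfacet
facet normal 0.560 -0.755 0.341
outer loop
vertex -1.769 -1.077 -2.997
vertex -1.529 -1.434 -4.183
vertex -0.768 -0.609 -3.606
endloop
endfacet
facet normal 0.576 -0.203 0.792
outer loop
vertex -1.769 -1.077 -2.997
vertex -0.768 -0.609 -3.606
vertex -1.483 0.147 -2.892
endloop
endfacet
facet normal -0.262 0.591 0.763
outer loop
vertex -2.685 -0.21 -3.028
vertex -1.483 0.147 -2.892
vertex -2.251 0.794 -3.657
endloop
endfacet
facet normal -0.958 -0.164 0.235
outer loop
vertex -2.714 -1.187 -3.826
vertex -2.685 -0.21 -3.028
vertex -3.012 -0.031 -4.234
endloop
endfacet
facet normal -0.304 -0.856 -0.418
outer loop
vertex -1.529 -1.434 -4.183
vertex -2.714 -1.187 -3.826
vertex -2.297 -0.787 -4.948
endloop
endfacet
facet normal 0.796 -0.529 -0.294
outer loop
vertex -0.768 -0.609 -3.606
vertex -1.529 -1.434 -4.183
vertex -1.095 -0.43 -4.812
endloop
endfacet
facet normal 0.822 0.366 0.436
outer loop
vertex -1.483 0.147 -2.892
vertex -0.768 -0.609 -3.606
vertex -1.066 0.547 -4.014
endloop
endfacet
facet normal 0.446 -0.759 -0.474
outer loop
vertex 0.216 2.139 -4.087
vertex -0.202 1.458 -3.39
vertex -0.509 1.86 -4.322
endloop
endfacet
facet normal -0.189 0.872 -0.452
outer loop
vertex 0.216 2.139 -4.087
vertex -0.509 1.86 -4.322
vertex -0.898 2.642 -2.65
endloop
endfacet
facet normal 0.447 -0.758 -0.474
outer loop
vertex -0.509 1.86 -4.322
vertex -0.202 1.458 -3.39
vertex -1.053 1.345 -4.011
endloop
endfacet
facet normal -0.739 0.528 -0.419
outer loop
vertex -0.509 1.86 -4.322
vertex -1.053 1.345 -4.011
vertex -0.898 2.642 -2.65
endloop
endfacet
facet normal 0.447 -0.759 -0.474
outer loop
vertex -1.053 1.345 -4.011
vertex -0.202 1.458 -3.39
vertex -1.099 0.897 -3.337
endloop
endfacet
facet normal -0.994 0.112 0.007
outer loop
vertex -1.053 1.345 -4.011
vertex -1.099 0.897 -3.337
vertex -0.898 2.642 -2.65
endloop
endfacet
facet normal 0.446 -0.759 -0.475
outer loop
vertex -1.099 0.897 -3.337
vertex -0.202 1.458 -3.39
vertex -0.619 0.777 -2.694
endloop
endfacet
facet normal -0.806 -0.134 0.577
outer loop
vertex -1.099 0.897 -3.337
vertex -0.619 0.777 -2.694
vertex -0.898 2.642 -2.65
endloop
endfacet
facet normal 0.447 -0.758 -0.474
outer loop
vertex -0.619 0.777 -2.694
vertex -0.202 1.458 -3.39
vertex 0.105 1.056 -2.458
endloop
endfacet
facet normal -0.286 -0.065 0.956
outer loop
vertex -0.619 0.777 -2.694
vertex 0.105 1.056 -2.458
vertex -0.898 2.642 -2.65
endloop
endfacet
facet normal 0.446 -0.759 -0.474
outer loop
vertex 0.105 1.056 -2.458
vertex -0.202 1.458 -3.39
vertex 0.65 1.571 -2.769
endloop
endfacet
facet normal 0.264 0.279 0.923
outer loop
vertex 0.105 1.056 -2.458
vertex 0.65 1.571 -2.769
vertex -0.898 2.642 -2.65
endloop
endfacet
facet normal 0.446 -0.759 -0.474
outer loop
vertex 0.65 1.571 -2.769
vertex -0.202 1.458 -3.39
vertex 0.696 2.02 -3.444
endloop
endfacet
facet normal 0.519 0.695 0.498
outer loop
vertex 0.65 1.571 -2.769
vertex 0.696 2.02 -3.444
vertex -0.898 2.642 -2.65
endloop
endfacet
facet normal 0.447 -0.759 -0.474
outer loop
vertex 0.696 2.02 -3.444
vertex -0.202 1.458 -3.39
vertex 0.216 2.139 -4.087
endloop
endfacet
facet normal 0.331 0.941 -0.073
outer loop
vertex 0.696 2.02 -3.444
vertex 0.216 2.139 -4.087
vertex -0.898 2.642 -2.65
endloop
endfacet

endsolid


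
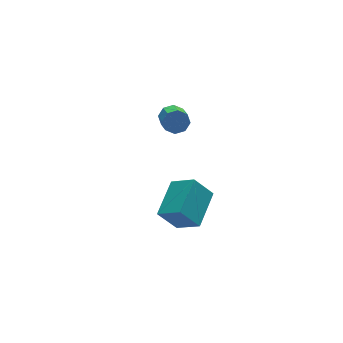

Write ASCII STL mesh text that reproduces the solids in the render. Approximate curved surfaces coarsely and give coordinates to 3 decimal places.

solid 
facet normal -0.709 -0.655 -0.260
outer loop
vertex -0.848 -3.901 -0.637
vertex -1.577 -3.522 0.397
vertex -1.44 -2.958 -1.4
endloop
endfacet
facet normal 0.552 -0.287 -0.783
outer loop
vertex -0.123 -1.738 -0.917
vertex -0.848 -3.901 -0.637
vertex -1.44 -2.958 -1.4
endloop
endfacet
facet normal -0.708 -0.657 -0.260
outer loop
vertex -1.44 -2.958 -1.4
vertex -1.577 -3.522 0.397
vertex -2.17 -2.58 -0.367
endloop
endfacet
facet normal -0.439 0.698 -0.566
outer loop
vertex -2.17 -2.58 -0.367
vertex -0.123 -1.738 -0.917
vertex -1.44 -2.958 -1.4
endloop
endfacet
facet normal 0.439 -0.698 0.566
outer loop
vertex -0.848 -3.901 -0.637
vertex -0.26 -2.302 0.88
vertex -1.577 -3.522 0.397
endloop
endfacet
facet normal 0.553 -0.287 -0.782
outer loop
vertex 0.47 -2.68 -0.153
vertex -0.848 -3.901 -0.637
vertex -0.123 -1.738 -0.917
endloop
endfacet
facet normal 0.439 -0.698 0.566
outer loop
vertex 0.47 -2.68 -0.153
vertex -0.26 -2.302 0.88
vertex -0.848 -3.901 -0.637
endloop
endfacet
facet normal -0.553 0.287 0.783
outer loop
vertex -1.577 -3.522 0.397
vertex -0.26 -2.302 0.88
vertex -2.17 -2.58 -0.367
endloop
endfacet
facet normal -0.439 0.698 -0.565
outer loop
vertex -0.852 -1.359 0.117
vertex -0.123 -1.738 -0.917
vertex -2.17 -2.58 -0.367
endloop
endfacet
facet normal -0.553 0.286 0.783
outer loop
vertex -2.17 -2.58 -0.367
vertex -0.26 -2.302 0.88
vertex -0.852 -1.359 0.117
endloop
endfacet
facet normal 0.709 0.656 0.259
outer loop
vertex -0.852 -1.359 0.117
vertex 0.47 -2.68 -0.153
vertex -0.123 -1.738 -0.917
endloop
endfacet
facet normal 0.709 0.656 0.261
outer loop
vertex -0.26 -2.302 0.88
vertex 0.47 -2.68 -0.153
vertex -0.852 -1.359 0.117
endloop
endfacet
facet normal 0.240 0.844 -0.480
outer loop
vertex 1.717 3.275 0.247
vertex 1.506 3.023 -0.302
vertex 1.242 3.366 0.169
endloop
endfacet
facet normal -0.045 0.504 0.863
outer loop
vertex 1.717 3.275 0.247
vertex 1.242 3.366 0.169
vertex 1.465 2.389 0.751
endloop
endfacet
facet normal -0.045 0.504 0.863
outer loop
vertex 1.465 2.389 0.751
vertex 1.242 3.366 0.169
vertex 0.99 2.48 0.673
endloop
endfacet
facet normal -0.240 -0.844 0.480
outer loop
vertex 1.465 2.389 0.751
vertex 0.99 2.48 0.673
vertex 1.254 2.137 0.202
endloop
endfacet
facet normal 0.240 0.844 -0.480
outer loop
vertex 1.242 3.366 0.169
vertex 1.506 3.023 -0.302
vertex 0.921 3.256 -0.185
endloop
endfacet
facet normal -0.717 0.487 0.499
outer loop
vertex 1.242 3.366 0.169
vertex 0.921 3.256 -0.185
vertex 0.99 2.48 0.673
endloop
endfacet
facet normal -0.718 0.487 0.498
outer loop
vertex 0.99 2.48 0.673
vertex 0.921 3.256 -0.185
vertex 0.67 2.37 0.319
endloop
endfacet
facet normal -0.241 -0.844 0.480
outer loop
vertex 0.99 2.48 0.673
vertex 0.67 2.37 0.319
vertex 1.254 2.137 0.202
endloop
endfacet
facet normal 0.240 0.843 -0.481
outer loop
vertex 0.921 3.256 -0.185
vertex 1.506 3.023 -0.302
vertex 0.943 3.009 -0.607
endloop
endfacet
facet normal -0.970 0.185 -0.159
outer loop
vertex 0.921 3.256 -0.185
vertex 0.943 3.009 -0.607
vertex 0.67 2.37 0.319
endloop
endfacet
facet normal -0.970 0.185 -0.159
outer loop
vertex 0.67 2.37 0.319
vertex 0.943 3.009 -0.607
vertex 0.692 2.123 -0.103
endloop
endfacet
facet normal -0.240 -0.843 0.481
outer loop
vertex 0.67 2.37 0.319
vertex 0.692 2.123 -0.103
vertex 1.254 2.137 0.202
endloop
endfacet
facet normal 0.239 0.845 -0.479
outer loop
vertex 0.943 3.009 -0.607
vertex 1.506 3.023 -0.302
vertex 1.295 2.771 -0.851
endloop
endfacet
facet normal -0.653 -0.226 -0.722
outer loop
vertex 0.943 3.009 -0.607
vertex 1.295 2.771 -0.851
vertex 0.692 2.123 -0.103
endloop
endfacet
facet normal -0.654 -0.225 -0.722
outer loop
vertex 0.692 2.123 -0.103
vertex 1.295 2.771 -0.851
vertex 1.043 1.885 -0.347
endloop
endfacet
facet normal -0.239 -0.844 0.479
outer loop
vertex 0.692 2.123 -0.103
vertex 1.043 1.885 -0.347
vertex 1.254 2.137 0.202
endloop
endfacet
facet normal 0.240 0.844 -0.480
outer loop
vertex 1.295 2.771 -0.851
vertex 1.506 3.023 -0.302
vertex 1.77 2.68 -0.773
endloop
endfacet
facet normal 0.045 -0.504 -0.863
outer loop
vertex 1.295 2.771 -0.851
vertex 1.77 2.68 -0.773
vertex 1.043 1.885 -0.347
endloop
endfacet
facet normal 0.045 -0.504 -0.863
outer loop
vertex 1.043 1.885 -0.347
vertex 1.77 2.68 -0.773
vertex 1.518 1.794 -0.269
endloop
endfacet
facet normal -0.240 -0.844 0.480
outer loop
vertex 1.043 1.885 -0.347
vertex 1.518 1.794 -0.269
vertex 1.254 2.137 0.202
endloop
endfacet
facet normal 0.241 0.844 -0.480
outer loop
vertex 1.77 2.68 -0.773
vertex 1.506 3.023 -0.302
vertex 2.09 2.79 -0.419
endloop
endfacet
facet normal 0.718 -0.487 -0.497
outer loop
vertex 1.77 2.68 -0.773
vertex 2.09 2.79 -0.419
vertex 1.518 1.794 -0.269
endloop
endfacet
facet normal 0.717 -0.487 -0.499
outer loop
vertex 1.518 1.794 -0.269
vertex 2.09 2.79 -0.419
vertex 1.839 1.904 0.085
endloop
endfacet
facet normal -0.240 -0.844 0.480
outer loop
vertex 1.518 1.794 -0.269
vertex 1.839 1.904 0.085
vertex 1.254 2.137 0.202
endloop
endfacet
facet normal 0.240 0.843 -0.481
outer loop
vertex 2.09 2.79 -0.419
vertex 1.506 3.023 -0.302
vertex 2.068 3.037 0.003
endloop
endfacet
facet normal 0.970 -0.185 0.159
outer loop
vertex 2.09 2.79 -0.419
vertex 2.068 3.037 0.003
vertex 1.839 1.904 0.085
endloop
endfacet
facet normal 0.970 -0.185 0.159
outer loop
vertex 1.839 1.904 0.085
vertex 2.068 3.037 0.003
vertex 1.817 2.151 0.507
endloop
endfacet
facet normal -0.240 -0.843 0.481
outer loop
vertex 1.839 1.904 0.085
vertex 1.817 2.151 0.507
vertex 1.254 2.137 0.202
endloop
endfacet
facet normal 0.239 0.844 -0.479
outer loop
vertex 2.068 3.037 0.003
vertex 1.506 3.023 -0.302
vertex 1.717 3.275 0.247
endloop
endfacet
facet normal 0.654 0.225 0.722
outer loop
vertex 2.068 3.037 0.003
vertex 1.717 3.275 0.247
vertex 1.817 2.151 0.507
endloop
endfacet
facet normal 0.653 0.225 0.723
outer loop
vertex 1.817 2.151 0.507
vertex 1.717 3.275 0.247
vertex 1.465 2.389 0.751
endloop
endfacet
facet normal -0.239 -0.845 0.479
outer loop
vertex 1.817 2.151 0.507
vertex 1.465 2.389 0.751
vertex 1.254 2.137 0.202
endloop
endfacet

endsolid


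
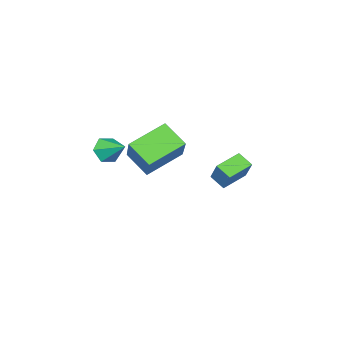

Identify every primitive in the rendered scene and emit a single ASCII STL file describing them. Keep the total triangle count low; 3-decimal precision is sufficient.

solid 
facet normal -0.955 0.163 0.246
outer loop
vertex -0.858 1.711 -2.753
vertex -0.498 2.306 -1.75
vertex -0.847 2.398 -3.164
endloop
endfacet
facet normal -0.296 -0.487 -0.822
outer loop
vertex 0.338 2.194 -3.47
vertex -0.858 1.711 -2.753
vertex -0.847 2.398 -3.164
endloop
endfacet
facet normal -0.955 0.164 0.246
outer loop
vertex -0.847 2.398 -3.164
vertex -0.498 2.306 -1.75
vertex -0.486 2.992 -2.161
endloop
endfacet
facet normal 0.015 0.858 -0.514
outer loop
vertex -0.486 2.992 -2.161
vertex 0.338 2.194 -3.47
vertex -0.847 2.398 -3.164
endloop
endfacet
facet normal -0.015 -0.858 0.514
outer loop
vertex -0.858 1.711 -2.753
vertex 0.687 2.102 -2.056
vertex -0.498 2.306 -1.75
endloop
endfacet
facet normal -0.296 -0.487 -0.822
outer loop
vertex 0.326 1.508 -3.059
vertex -0.858 1.711 -2.753
vertex 0.338 2.194 -3.47
endloop
endfacet
facet normal -0.014 -0.858 0.513
outer loop
vertex 0.326 1.508 -3.059
vertex 0.687 2.102 -2.056
vertex -0.858 1.711 -2.753
endloop
endfacet
facet normal 0.296 0.487 0.822
outer loop
vertex -0.498 2.306 -1.75
vertex 0.687 2.102 -2.056
vertex -0.486 2.992 -2.161
endloop
endfacet
facet normal 0.014 0.858 -0.514
outer loop
vertex 0.698 2.789 -2.467
vertex 0.338 2.194 -3.47
vertex -0.486 2.992 -2.161
endloop
endfacet
facet normal 0.296 0.487 0.822
outer loop
vertex -0.486 2.992 -2.161
vertex 0.687 2.102 -2.056
vertex 0.698 2.789 -2.467
endloop
endfacet
facet normal 0.955 -0.164 -0.246
outer loop
vertex 0.698 2.789 -2.467
vertex 0.326 1.508 -3.059
vertex 0.338 2.194 -3.47
endloop
endfacet
facet normal 0.955 -0.163 -0.247
outer loop
vertex 0.687 2.102 -2.056
vertex 0.326 1.508 -3.059
vertex 0.698 2.789 -2.467
endloop
endfacet
facet normal -0.101 -0.858 -0.503
outer loop
vertex 2.656 -2.802 -2.045
vertex 2.014 -2.608 -2.247
vertex 2.57 -2.443 -2.64
endloop
endfacet
facet normal 0.938 0.341 0.070
outer loop
vertex 2.656 -2.802 -2.045
vertex 2.57 -2.443 -2.64
vertex 2.146 -1.492 -1.593
endloop
endfacet
facet normal -0.101 -0.858 -0.503
outer loop
vertex 2.57 -2.443 -2.64
vertex 2.014 -2.608 -2.247
vertex 1.929 -2.249 -2.842
endloop
endfacet
facet normal 0.394 0.754 -0.526
outer loop
vertex 2.57 -2.443 -2.64
vertex 1.929 -2.249 -2.842
vertex 2.146 -1.492 -1.593
endloop
endfacet
facet normal -0.101 -0.858 -0.503
outer loop
vertex 1.929 -2.249 -2.842
vertex 2.014 -2.608 -2.247
vertex 1.373 -2.414 -2.449
endloop
endfacet
facet normal -0.501 0.776 -0.383
outer loop
vertex 1.929 -2.249 -2.842
vertex 1.373 -2.414 -2.449
vertex 2.146 -1.492 -1.593
endloop
endfacet
facet normal -0.101 -0.858 -0.504
outer loop
vertex 1.373 -2.414 -2.449
vertex 2.014 -2.608 -2.247
vertex 1.459 -2.773 -1.855
endloop
endfacet
facet normal -0.852 0.384 0.356
outer loop
vertex 1.373 -2.414 -2.449
vertex 1.459 -2.773 -1.855
vertex 2.146 -1.492 -1.593
endloop
endfacet
facet normal -0.101 -0.858 -0.504
outer loop
vertex 1.459 -2.773 -1.855
vertex 2.014 -2.608 -2.247
vertex 2.1 -2.967 -1.653
endloop
endfacet
facet normal -0.308 -0.029 0.951
outer loop
vertex 1.459 -2.773 -1.855
vertex 2.1 -2.967 -1.653
vertex 2.146 -1.492 -1.593
endloop
endfacet
facet normal -0.101 -0.858 -0.504
outer loop
vertex 2.1 -2.967 -1.653
vertex 2.014 -2.608 -2.247
vertex 2.656 -2.802 -2.045
endloop
endfacet
facet normal 0.586 -0.051 0.809
outer loop
vertex 2.1 -2.967 -1.653
vertex 2.656 -2.802 -2.045
vertex 2.146 -1.492 -1.593
endloop
endfacet
facet normal -0.503 -0.502 -0.704
outer loop
vertex -0.703 -3.952 -4.15
vertex -2.38 -3.362 -3.373
vertex -0.685 -2.802 -4.983
endloop
endfacet
facet normal 0.865 -0.304 -0.401
outer loop
vertex 0.34 -1.778 -3.547
vertex -0.703 -3.952 -4.15
vertex -0.685 -2.802 -4.983
endloop
endfacet
facet normal -0.502 -0.502 -0.704
outer loop
vertex -0.685 -2.802 -4.983
vertex -2.38 -3.362 -3.373
vertex -2.362 -2.213 -4.206
endloop
endfacet
facet normal 0.013 0.810 -0.587
outer loop
vertex -2.362 -2.213 -4.206
vertex 0.34 -1.778 -3.547
vertex -0.685 -2.802 -4.983
endloop
endfacet
facet normal -0.013 -0.810 0.587
outer loop
vertex -0.703 -3.952 -4.15
vertex -1.355 -2.338 -1.937
vertex -2.38 -3.362 -3.373
endloop
endfacet
facet normal 0.865 -0.304 -0.400
outer loop
vertex 0.322 -2.927 -2.714
vertex -0.703 -3.952 -4.15
vertex 0.34 -1.778 -3.547
endloop
endfacet
facet normal -0.012 -0.810 0.587
outer loop
vertex 0.322 -2.927 -2.714
vertex -1.355 -2.338 -1.937
vertex -0.703 -3.952 -4.15
endloop
endfacet
facet normal -0.864 0.304 0.400
outer loop
vertex -2.38 -3.362 -3.373
vertex -1.355 -2.338 -1.937
vertex -2.362 -2.213 -4.206
endloop
endfacet
facet normal 0.013 0.810 -0.587
outer loop
vertex -1.337 -1.188 -2.77
vertex 0.34 -1.778 -3.547
vertex -2.362 -2.213 -4.206
endloop
endfacet
facet normal -0.865 0.304 0.400
outer loop
vertex -2.362 -2.213 -4.206
vertex -1.355 -2.338 -1.937
vertex -1.337 -1.188 -2.77
endloop
endfacet
facet normal 0.503 0.502 0.704
outer loop
vertex -1.337 -1.188 -2.77
vertex 0.322 -2.927 -2.714
vertex 0.34 -1.778 -3.547
endloop
endfacet
facet normal 0.502 0.502 0.704
outer loop
vertex -1.355 -2.338 -1.937
vertex 0.322 -2.927 -2.714
vertex -1.337 -1.188 -2.77
endloop
endfacet

endsolid


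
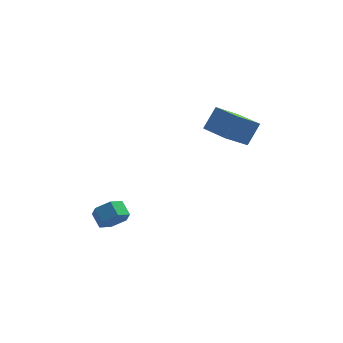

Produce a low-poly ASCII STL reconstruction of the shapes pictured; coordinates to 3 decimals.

solid 
facet normal 0.413 -0.729 -0.546
outer loop
vertex -1.812 -2.053 -2.323
vertex -2.634 -2.193 -2.757
vertex -2.015 -1.579 -3.109
endloop
endfacet
facet normal 0.885 0.462 0.050
outer loop
vertex -1.812 -2.053 -2.323
vertex -2.015 -1.579 -3.109
vertex -2.244 -1.288 -1.749
endloop
endfacet
facet normal 0.885 0.462 0.050
outer loop
vertex -2.244 -1.288 -1.749
vertex -2.015 -1.579 -3.109
vertex -2.447 -0.814 -2.535
endloop
endfacet
facet normal -0.412 0.729 0.546
outer loop
vertex -2.244 -1.288 -1.749
vertex -2.447 -0.814 -2.535
vertex -3.066 -1.427 -2.183
endloop
endfacet
facet normal 0.412 -0.729 -0.547
outer loop
vertex -2.015 -1.579 -3.109
vertex -2.634 -2.193 -2.757
vertex -2.837 -1.718 -3.543
endloop
endfacet
facet normal 0.256 0.668 -0.698
outer loop
vertex -2.015 -1.579 -3.109
vertex -2.837 -1.718 -3.543
vertex -2.447 -0.814 -2.535
endloop
endfacet
facet normal 0.256 0.668 -0.698
outer loop
vertex -2.447 -0.814 -2.535
vertex -2.837 -1.718 -3.543
vertex -3.269 -0.953 -2.969
endloop
endfacet
facet normal -0.412 0.729 0.546
outer loop
vertex -2.447 -0.814 -2.535
vertex -3.269 -0.953 -2.969
vertex -3.066 -1.427 -2.183
endloop
endfacet
facet normal 0.412 -0.729 -0.547
outer loop
vertex -2.837 -1.718 -3.543
vertex -2.634 -2.193 -2.757
vertex -3.456 -2.332 -3.191
endloop
endfacet
facet normal -0.630 0.206 -0.749
outer loop
vertex -2.837 -1.718 -3.543
vertex -3.456 -2.332 -3.191
vertex -3.269 -0.953 -2.969
endloop
endfacet
facet normal -0.630 0.206 -0.749
outer loop
vertex -3.269 -0.953 -2.969
vertex -3.456 -2.332 -3.191
vertex -3.888 -1.567 -2.617
endloop
endfacet
facet normal -0.413 0.729 0.546
outer loop
vertex -3.269 -0.953 -2.969
vertex -3.888 -1.567 -2.617
vertex -3.066 -1.427 -2.183
endloop
endfacet
facet normal 0.412 -0.729 -0.546
outer loop
vertex -3.456 -2.332 -3.191
vertex -2.634 -2.193 -2.757
vertex -3.253 -2.806 -2.405
endloop
endfacet
facet normal -0.885 -0.462 -0.050
outer loop
vertex -3.456 -2.332 -3.191
vertex -3.253 -2.806 -2.405
vertex -3.888 -1.567 -2.617
endloop
endfacet
facet normal -0.885 -0.462 -0.050
outer loop
vertex -3.888 -1.567 -2.617
vertex -3.253 -2.806 -2.405
vertex -3.685 -2.041 -1.831
endloop
endfacet
facet normal -0.413 0.729 0.546
outer loop
vertex -3.888 -1.567 -2.617
vertex -3.685 -2.041 -1.831
vertex -3.066 -1.427 -2.183
endloop
endfacet
facet normal 0.412 -0.729 -0.546
outer loop
vertex -3.253 -2.806 -2.405
vertex -2.634 -2.193 -2.757
vertex -2.431 -2.667 -1.971
endloop
endfacet
facet normal -0.256 -0.668 0.698
outer loop
vertex -3.253 -2.806 -2.405
vertex -2.431 -2.667 -1.971
vertex -3.685 -2.041 -1.831
endloop
endfacet
facet normal -0.256 -0.668 0.698
outer loop
vertex -3.685 -2.041 -1.831
vertex -2.431 -2.667 -1.971
vertex -2.863 -1.902 -1.397
endloop
endfacet
facet normal -0.412 0.729 0.547
outer loop
vertex -3.685 -2.041 -1.831
vertex -2.863 -1.902 -1.397
vertex -3.066 -1.427 -2.183
endloop
endfacet
facet normal 0.413 -0.729 -0.546
outer loop
vertex -2.431 -2.667 -1.971
vertex -2.634 -2.193 -2.757
vertex -1.812 -2.053 -2.323
endloop
endfacet
facet normal 0.630 -0.206 0.749
outer loop
vertex -2.431 -2.667 -1.971
vertex -1.812 -2.053 -2.323
vertex -2.863 -1.902 -1.397
endloop
endfacet
facet normal 0.630 -0.206 0.749
outer loop
vertex -2.863 -1.902 -1.397
vertex -1.812 -2.053 -2.323
vertex -2.244 -1.288 -1.749
endloop
endfacet
facet normal -0.412 0.729 0.547
outer loop
vertex -2.863 -1.902 -1.397
vertex -2.244 -1.288 -1.749
vertex -3.066 -1.427 -2.183
endloop
endfacet
facet normal -0.426 -0.391 -0.816
outer loop
vertex 3.313 -0.862 3.006
vertex 2.176 0.678 2.862
vertex 4.578 -0.028 1.945
endloop
endfacet
facet normal 0.592 -0.802 0.076
outer loop
vertex 5.264 0.602 3.258
vertex 3.313 -0.862 3.006
vertex 4.578 -0.028 1.945
endloop
endfacet
facet normal -0.426 -0.391 -0.816
outer loop
vertex 4.578 -0.028 1.945
vertex 2.176 0.678 2.862
vertex 3.441 1.513 1.801
endloop
endfacet
facet normal 0.684 0.451 -0.574
outer loop
vertex 3.441 1.513 1.801
vertex 5.264 0.602 3.258
vertex 4.578 -0.028 1.945
endloop
endfacet
facet normal -0.684 -0.451 0.574
outer loop
vertex 3.313 -0.862 3.006
vertex 2.862 1.308 4.175
vertex 2.176 0.678 2.862
endloop
endfacet
facet normal 0.592 -0.802 0.075
outer loop
vertex 3.999 -0.233 4.319
vertex 3.313 -0.862 3.006
vertex 5.264 0.602 3.258
endloop
endfacet
facet normal -0.684 -0.451 0.573
outer loop
vertex 3.999 -0.233 4.319
vertex 2.862 1.308 4.175
vertex 3.313 -0.862 3.006
endloop
endfacet
facet normal -0.593 0.802 -0.075
outer loop
vertex 2.176 0.678 2.862
vertex 2.862 1.308 4.175
vertex 3.441 1.513 1.801
endloop
endfacet
facet normal 0.684 0.451 -0.573
outer loop
vertex 4.127 2.142 3.114
vertex 5.264 0.602 3.258
vertex 3.441 1.513 1.801
endloop
endfacet
facet normal -0.592 0.802 -0.075
outer loop
vertex 3.441 1.513 1.801
vertex 2.862 1.308 4.175
vertex 4.127 2.142 3.114
endloop
endfacet
facet normal 0.426 0.391 0.816
outer loop
vertex 4.127 2.142 3.114
vertex 3.999 -0.233 4.319
vertex 5.264 0.602 3.258
endloop
endfacet
facet normal 0.426 0.391 0.816
outer loop
vertex 2.862 1.308 4.175
vertex 3.999 -0.233 4.319
vertex 4.127 2.142 3.114
endloop
endfacet

endsolid


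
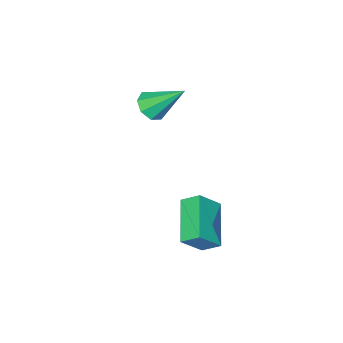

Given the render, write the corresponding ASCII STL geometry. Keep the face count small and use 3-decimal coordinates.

solid 
facet normal 0.270 -0.666 -0.695
outer loop
vertex -1.914 -2.498 -0.426
vertex -2.627 -2.639 -0.568
vertex -2.125 -2.162 -0.83
endloop
endfacet
facet normal 0.748 0.647 0.147
outer loop
vertex -1.914 -2.498 -0.426
vertex -2.125 -2.162 -0.83
vertex -3.153 -1.341 0.788
endloop
endfacet
facet normal 0.270 -0.666 -0.695
outer loop
vertex -2.125 -2.162 -0.83
vertex -2.627 -2.639 -0.568
vertex -2.63 -2.105 -1.081
endloop
endfacet
facet normal 0.255 0.918 -0.304
outer loop
vertex -2.125 -2.162 -0.83
vertex -2.63 -2.105 -1.081
vertex -3.153 -1.341 0.788
endloop
endfacet
facet normal 0.270 -0.666 -0.695
outer loop
vertex -2.63 -2.105 -1.081
vertex -2.627 -2.639 -0.568
vertex -3.133 -2.361 -1.031
endloop
endfacet
facet normal -0.441 0.781 -0.443
outer loop
vertex -2.63 -2.105 -1.081
vertex -3.133 -2.361 -1.031
vertex -3.153 -1.341 0.788
endloop
endfacet
facet normal 0.271 -0.666 -0.695
outer loop
vertex -3.133 -2.361 -1.031
vertex -2.627 -2.639 -0.568
vertex -3.339 -2.78 -0.71
endloop
endfacet
facet normal -0.931 0.315 -0.187
outer loop
vertex -3.133 -2.361 -1.031
vertex -3.339 -2.78 -0.71
vertex -3.153 -1.341 0.788
endloop
endfacet
facet normal 0.271 -0.666 -0.695
outer loop
vertex -3.339 -2.78 -0.71
vertex -2.627 -2.639 -0.568
vertex -3.128 -3.116 -0.306
endloop
endfacet
facet normal -0.927 -0.206 0.313
outer loop
vertex -3.339 -2.78 -0.71
vertex -3.128 -3.116 -0.306
vertex -3.153 -1.341 0.788
endloop
endfacet
facet normal 0.270 -0.665 -0.696
outer loop
vertex -3.128 -3.116 -0.306
vertex -2.627 -2.639 -0.568
vertex -2.623 -3.173 -0.056
endloop
endfacet
facet normal -0.433 -0.477 0.765
outer loop
vertex -3.128 -3.116 -0.306
vertex -2.623 -3.173 -0.056
vertex -3.153 -1.341 0.788
endloop
endfacet
facet normal 0.269 -0.665 -0.696
outer loop
vertex -2.623 -3.173 -0.056
vertex -2.627 -2.639 -0.568
vertex -2.12 -2.917 -0.106
endloop
endfacet
facet normal 0.263 -0.340 0.903
outer loop
vertex -2.623 -3.173 -0.056
vertex -2.12 -2.917 -0.106
vertex -3.153 -1.341 0.788
endloop
endfacet
facet normal 0.270 -0.665 -0.696
outer loop
vertex -2.12 -2.917 -0.106
vertex -2.627 -2.639 -0.568
vertex -1.914 -2.498 -0.426
endloop
endfacet
facet normal 0.752 0.125 0.648
outer loop
vertex -2.12 -2.917 -0.106
vertex -1.914 -2.498 -0.426
vertex -3.153 -1.341 0.788
endloop
endfacet
facet normal -0.668 0.209 -0.714
outer loop
vertex -1.468 1.247 -3.718
vertex -1.8 1.913 -3.212
vertex -0.182 2.517 -4.549
endloop
endfacet
facet normal 0.368 -0.741 -0.562
outer loop
vertex 0.68 2.247 -3.628
vertex -1.468 1.247 -3.718
vertex -0.182 2.517 -4.549
endloop
endfacet
facet normal -0.668 0.209 -0.714
outer loop
vertex -0.182 2.517 -4.549
vertex -1.8 1.913 -3.212
vertex -0.514 3.184 -4.043
endloop
endfacet
facet normal 0.646 0.639 -0.418
outer loop
vertex -0.514 3.184 -4.043
vertex 0.68 2.247 -3.628
vertex -0.182 2.517 -4.549
endloop
endfacet
facet normal -0.646 -0.639 0.417
outer loop
vertex -1.468 1.247 -3.718
vertex -0.938 1.643 -2.291
vertex -1.8 1.913 -3.212
endloop
endfacet
facet normal 0.368 -0.740 -0.562
outer loop
vertex -0.606 0.976 -2.797
vertex -1.468 1.247 -3.718
vertex 0.68 2.247 -3.628
endloop
endfacet
facet normal -0.647 -0.638 0.417
outer loop
vertex -0.606 0.976 -2.797
vertex -0.938 1.643 -2.291
vertex -1.468 1.247 -3.718
endloop
endfacet
facet normal -0.369 0.740 0.562
outer loop
vertex -1.8 1.913 -3.212
vertex -0.938 1.643 -2.291
vertex -0.514 3.184 -4.043
endloop
endfacet
facet normal 0.646 0.639 -0.417
outer loop
vertex 0.348 2.913 -3.122
vertex 0.68 2.247 -3.628
vertex -0.514 3.184 -4.043
endloop
endfacet
facet normal -0.368 0.741 0.562
outer loop
vertex -0.514 3.184 -4.043
vertex -0.938 1.643 -2.291
vertex 0.348 2.913 -3.122
endloop
endfacet
facet normal 0.668 -0.209 0.714
outer loop
vertex 0.348 2.913 -3.122
vertex -0.606 0.976 -2.797
vertex 0.68 2.247 -3.628
endloop
endfacet
facet normal 0.668 -0.209 0.714
outer loop
vertex -0.938 1.643 -2.291
vertex -0.606 0.976 -2.797
vertex 0.348 2.913 -3.122
endloop
endfacet

endsolid


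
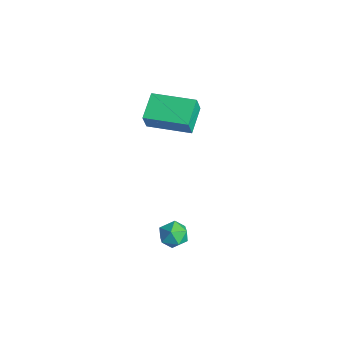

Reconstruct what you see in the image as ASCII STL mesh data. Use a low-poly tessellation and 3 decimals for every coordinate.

solid 
facet normal -0.084 0.792 0.605
outer loop
vertex 2.11 -1.602 -3.963
vertex 2.038 -2.013 -3.435
vertex 2.652 -1.807 -3.619
endloop
endfacet
facet normal 0.329 0.943 0.044
outer loop
vertex 2.11 -1.602 -3.963
vertex 2.652 -1.807 -3.619
vertex 2.67 -1.782 -4.291
endloop
endfacet
facet normal -0.053 0.834 -0.549
outer loop
vertex 2.11 -1.602 -3.963
vertex 2.67 -1.782 -4.291
vertex 2.067 -1.973 -4.523
endloop
endfacet
facet normal -0.705 0.615 -0.353
outer loop
vertex 2.11 -1.602 -3.963
vertex 2.067 -1.973 -4.523
vertex 1.677 -2.116 -3.993
endloop
endfacet
facet normal -0.724 0.589 0.360
outer loop
vertex 2.11 -1.602 -3.963
vertex 1.677 -2.116 -3.993
vertex 2.038 -2.013 -3.435
endloop
endfacet
facet normal 0.875 0.483 0.041
outer loop
vertex 2.67 -1.782 -4.291
vertex 2.652 -1.807 -3.619
vertex 2.943 -2.304 -3.967
endloop
endfacet
facet normal 0.205 0.238 0.949
outer loop
vertex 2.652 -1.807 -3.619
vertex 2.038 -2.013 -3.435
vertex 2.553 -2.447 -3.437
endloop
endfacet
facet normal -0.829 -0.090 0.553
outer loop
vertex 2.038 -2.013 -3.435
vertex 1.677 -2.116 -3.993
vertex 1.95 -2.638 -3.669
endloop
endfacet
facet normal -0.798 -0.047 -0.600
outer loop
vertex 1.677 -2.116 -3.993
vertex 2.067 -1.973 -4.523
vertex 1.968 -2.613 -4.341
endloop
endfacet
facet normal 0.255 0.307 -0.917
outer loop
vertex 2.067 -1.973 -4.523
vertex 2.67 -1.782 -4.291
vertex 2.582 -2.407 -4.525
endloop
endfacet
facet normal 0.705 -0.615 0.353
outer loop
vertex 2.51 -2.818 -3.997
vertex 2.943 -2.304 -3.967
vertex 2.553 -2.447 -3.437
endloop
endfacet
facet normal 0.053 -0.834 0.549
outer loop
vertex 2.51 -2.818 -3.997
vertex 2.553 -2.447 -3.437
vertex 1.95 -2.638 -3.669
endloop
endfacet
facet normal -0.329 -0.943 -0.044
outer loop
vertex 2.51 -2.818 -3.997
vertex 1.95 -2.638 -3.669
vertex 1.968 -2.613 -4.341
endloop
endfacet
facet normal 0.084 -0.792 -0.605
outer loop
vertex 2.51 -2.818 -3.997
vertex 1.968 -2.613 -4.341
vertex 2.582 -2.407 -4.525
endloop
endfacet
facet normal 0.724 -0.589 -0.360
outer loop
vertex 2.51 -2.818 -3.997
vertex 2.582 -2.407 -4.525
vertex 2.943 -2.304 -3.967
endloop
endfacet
facet normal 0.798 0.047 0.600
outer loop
vertex 2.553 -2.447 -3.437
vertex 2.943 -2.304 -3.967
vertex 2.652 -1.807 -3.619
endloop
endfacet
facet normal -0.255 -0.307 0.917
outer loop
vertex 1.95 -2.638 -3.669
vertex 2.553 -2.447 -3.437
vertex 2.038 -2.013 -3.435
endloop
endfacet
facet normal -0.875 -0.483 -0.041
outer loop
vertex 1.968 -2.613 -4.341
vertex 1.95 -2.638 -3.669
vertex 1.677 -2.116 -3.993
endloop
endfacet
facet normal -0.205 -0.238 -0.949
outer loop
vertex 2.582 -2.407 -4.525
vertex 1.968 -2.613 -4.341
vertex 2.067 -1.973 -4.523
endloop
endfacet
facet normal 0.829 0.090 -0.553
outer loop
vertex 2.943 -2.304 -3.967
vertex 2.582 -2.407 -4.525
vertex 2.67 -1.782 -4.291
endloop
endfacet
facet normal -0.689 0.644 0.333
outer loop
vertex -1.007 -1.48 1.846
vertex 0.281 -0.172 1.981
vertex -1.169 -1.236 1.038
endloop
endfacet
facet normal -0.700 -0.710 -0.074
outer loop
vertex -0.301 -2.048 0.619
vertex -1.007 -1.48 1.846
vertex -1.169 -1.236 1.038
endloop
endfacet
facet normal -0.689 0.644 0.332
outer loop
vertex -1.169 -1.236 1.038
vertex 0.281 -0.172 1.981
vertex 0.119 0.071 1.173
endloop
endfacet
facet normal -0.189 0.283 -0.940
outer loop
vertex 0.119 0.071 1.173
vertex -0.301 -2.048 0.619
vertex -1.169 -1.236 1.038
endloop
endfacet
facet normal 0.189 -0.283 0.940
outer loop
vertex -1.007 -1.48 1.846
vertex 1.149 -0.984 1.562
vertex 0.281 -0.172 1.981
endloop
endfacet
facet normal -0.700 -0.711 -0.073
outer loop
vertex -0.139 -2.291 1.427
vertex -1.007 -1.48 1.846
vertex -0.301 -2.048 0.619
endloop
endfacet
facet normal 0.189 -0.283 0.940
outer loop
vertex -0.139 -2.291 1.427
vertex 1.149 -0.984 1.562
vertex -1.007 -1.48 1.846
endloop
endfacet
facet normal 0.700 0.710 0.073
outer loop
vertex 0.281 -0.172 1.981
vertex 1.149 -0.984 1.562
vertex 0.119 0.071 1.173
endloop
endfacet
facet normal -0.189 0.283 -0.940
outer loop
vertex 0.987 -0.74 0.754
vertex -0.301 -2.048 0.619
vertex 0.119 0.071 1.173
endloop
endfacet
facet normal 0.700 0.711 0.074
outer loop
vertex 0.119 0.071 1.173
vertex 1.149 -0.984 1.562
vertex 0.987 -0.74 0.754
endloop
endfacet
facet normal 0.689 -0.644 -0.332
outer loop
vertex 0.987 -0.74 0.754
vertex -0.139 -2.291 1.427
vertex -0.301 -2.048 0.619
endloop
endfacet
facet normal 0.689 -0.644 -0.333
outer loop
vertex 1.149 -0.984 1.562
vertex -0.139 -2.291 1.427
vertex 0.987 -0.74 0.754
endloop
endfacet

endsolid


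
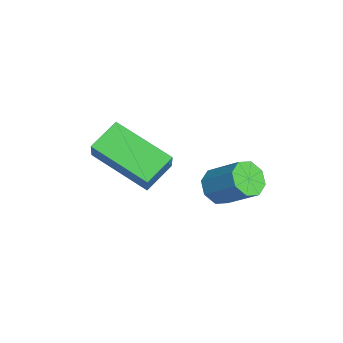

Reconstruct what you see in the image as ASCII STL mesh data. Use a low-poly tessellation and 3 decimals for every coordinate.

solid 
facet normal -0.501 -0.599 -0.625
outer loop
vertex 0.19 1.62 -1.55
vertex -0.121 1.353 -1.045
vertex -0.233 1.858 -1.439
endloop
endfacet
facet normal 0.165 0.643 -0.748
outer loop
vertex 0.19 1.62 -1.55
vertex -0.233 1.858 -1.439
vertex 0.871 2.434 -0.7
endloop
endfacet
facet normal 0.164 0.644 -0.747
outer loop
vertex 0.871 2.434 -0.7
vertex -0.233 1.858 -1.439
vertex 0.448 2.672 -0.588
endloop
endfacet
facet normal 0.502 0.598 0.625
outer loop
vertex 0.871 2.434 -0.7
vertex 0.448 2.672 -0.588
vertex 0.561 2.167 -0.195
endloop
endfacet
facet normal -0.501 -0.599 -0.625
outer loop
vertex -0.233 1.858 -1.439
vertex -0.121 1.353 -1.045
vertex -0.59 1.8 -1.097
endloop
endfacet
facet normal -0.484 0.793 -0.371
outer loop
vertex -0.233 1.858 -1.439
vertex -0.59 1.8 -1.097
vertex 0.448 2.672 -0.588
endloop
endfacet
facet normal -0.484 0.793 -0.372
outer loop
vertex 0.448 2.672 -0.588
vertex -0.59 1.8 -1.097
vertex 0.091 2.614 -0.247
endloop
endfacet
facet normal 0.500 0.599 0.626
outer loop
vertex 0.448 2.672 -0.588
vertex 0.091 2.614 -0.247
vertex 0.561 2.167 -0.195
endloop
endfacet
facet normal -0.501 -0.598 -0.625
outer loop
vertex -0.59 1.8 -1.097
vertex -0.121 1.353 -1.045
vertex -0.672 1.48 -0.725
endloop
endfacet
facet normal -0.850 0.478 0.223
outer loop
vertex -0.59 1.8 -1.097
vertex -0.672 1.48 -0.725
vertex 0.091 2.614 -0.247
endloop
endfacet
facet normal -0.850 0.478 0.223
outer loop
vertex 0.091 2.614 -0.247
vertex -0.672 1.48 -0.725
vertex 0.009 2.294 0.125
endloop
endfacet
facet normal 0.500 0.599 0.625
outer loop
vertex 0.091 2.614 -0.247
vertex 0.009 2.294 0.125
vertex 0.561 2.167 -0.195
endloop
endfacet
facet normal -0.501 -0.599 -0.624
outer loop
vertex -0.672 1.48 -0.725
vertex -0.121 1.353 -1.045
vertex -0.431 1.086 -0.54
endloop
endfacet
facet normal -0.718 -0.117 0.687
outer loop
vertex -0.672 1.48 -0.725
vertex -0.431 1.086 -0.54
vertex 0.009 2.294 0.125
endloop
endfacet
facet normal -0.718 -0.117 0.687
outer loop
vertex 0.009 2.294 0.125
vertex -0.431 1.086 -0.54
vertex 0.25 1.9 0.31
endloop
endfacet
facet normal 0.500 0.599 0.625
outer loop
vertex 0.009 2.294 0.125
vertex 0.25 1.9 0.31
vertex 0.561 2.167 -0.195
endloop
endfacet
facet normal -0.502 -0.598 -0.625
outer loop
vertex -0.431 1.086 -0.54
vertex -0.121 1.353 -1.045
vertex -0.008 0.848 -0.652
endloop
endfacet
facet normal -0.164 -0.643 0.748
outer loop
vertex -0.431 1.086 -0.54
vertex -0.008 0.848 -0.652
vertex 0.25 1.9 0.31
endloop
endfacet
facet normal -0.166 -0.643 0.748
outer loop
vertex 0.25 1.9 0.31
vertex -0.008 0.848 -0.652
vertex 0.673 1.662 0.199
endloop
endfacet
facet normal 0.501 0.599 0.625
outer loop
vertex 0.25 1.9 0.31
vertex 0.673 1.662 0.199
vertex 0.561 2.167 -0.195
endloop
endfacet
facet normal -0.500 -0.599 -0.626
outer loop
vertex -0.008 0.848 -0.652
vertex -0.121 1.353 -1.045
vertex 0.349 0.906 -0.993
endloop
endfacet
facet normal 0.483 -0.793 0.371
outer loop
vertex -0.008 0.848 -0.652
vertex 0.349 0.906 -0.993
vertex 0.673 1.662 0.199
endloop
endfacet
facet normal 0.484 -0.792 0.371
outer loop
vertex 0.673 1.662 0.199
vertex 0.349 0.906 -0.993
vertex 1.03 1.72 -0.143
endloop
endfacet
facet normal 0.501 0.599 0.625
outer loop
vertex 0.673 1.662 0.199
vertex 1.03 1.72 -0.143
vertex 0.561 2.167 -0.195
endloop
endfacet
facet normal -0.500 -0.599 -0.625
outer loop
vertex 0.349 0.906 -0.993
vertex -0.121 1.353 -1.045
vertex 0.431 1.226 -1.365
endloop
endfacet
facet normal 0.850 -0.478 -0.223
outer loop
vertex 0.349 0.906 -0.993
vertex 0.431 1.226 -1.365
vertex 1.03 1.72 -0.143
endloop
endfacet
facet normal 0.850 -0.478 -0.223
outer loop
vertex 1.03 1.72 -0.143
vertex 0.431 1.226 -1.365
vertex 1.112 2.04 -0.515
endloop
endfacet
facet normal 0.501 0.598 0.625
outer loop
vertex 1.03 1.72 -0.143
vertex 1.112 2.04 -0.515
vertex 0.561 2.167 -0.195
endloop
endfacet
facet normal -0.500 -0.599 -0.625
outer loop
vertex 0.431 1.226 -1.365
vertex -0.121 1.353 -1.045
vertex 0.19 1.62 -1.55
endloop
endfacet
facet normal 0.718 0.117 -0.687
outer loop
vertex 0.431 1.226 -1.365
vertex 0.19 1.62 -1.55
vertex 1.112 2.04 -0.515
endloop
endfacet
facet normal 0.718 0.117 -0.687
outer loop
vertex 1.112 2.04 -0.515
vertex 0.19 1.62 -1.55
vertex 0.871 2.434 -0.7
endloop
endfacet
facet normal 0.501 0.599 0.624
outer loop
vertex 1.112 2.04 -0.515
vertex 0.871 2.434 -0.7
vertex 0.561 2.167 -0.195
endloop
endfacet
facet normal -0.543 -0.741 0.395
outer loop
vertex -2.235 -1.477 0.478
vertex -2.981 -1.437 -0.473
vertex -1.562 -2.268 -0.081
endloop
endfacet
facet normal 0.616 -0.032 0.787
outer loop
vertex -0.399 -0.683 -0.927
vertex -2.235 -1.477 0.478
vertex -1.562 -2.268 -0.081
endloop
endfacet
facet normal -0.543 -0.741 0.395
outer loop
vertex -1.562 -2.268 -0.081
vertex -2.981 -1.437 -0.473
vertex -2.308 -2.229 -1.033
endloop
endfacet
facet normal 0.570 -0.671 -0.474
outer loop
vertex -2.308 -2.229 -1.033
vertex -0.399 -0.683 -0.927
vertex -1.562 -2.268 -0.081
endloop
endfacet
facet normal -0.569 0.671 0.475
outer loop
vertex -2.235 -1.477 0.478
vertex -1.818 0.148 -1.319
vertex -2.981 -1.437 -0.473
endloop
endfacet
facet normal 0.616 -0.033 0.787
outer loop
vertex -1.072 0.109 -0.367
vertex -2.235 -1.477 0.478
vertex -0.399 -0.683 -0.927
endloop
endfacet
facet normal -0.570 0.671 0.474
outer loop
vertex -1.072 0.109 -0.367
vertex -1.818 0.148 -1.319
vertex -2.235 -1.477 0.478
endloop
endfacet
facet normal -0.616 0.032 -0.787
outer loop
vertex -2.981 -1.437 -0.473
vertex -1.818 0.148 -1.319
vertex -2.308 -2.229 -1.033
endloop
endfacet
facet normal 0.570 -0.671 -0.475
outer loop
vertex -1.145 -0.643 -1.878
vertex -0.399 -0.683 -0.927
vertex -2.308 -2.229 -1.033
endloop
endfacet
facet normal -0.616 0.032 -0.787
outer loop
vertex -2.308 -2.229 -1.033
vertex -1.818 0.148 -1.319
vertex -1.145 -0.643 -1.878
endloop
endfacet
facet normal 0.543 0.741 -0.395
outer loop
vertex -1.145 -0.643 -1.878
vertex -1.072 0.109 -0.367
vertex -0.399 -0.683 -0.927
endloop
endfacet
facet normal 0.543 0.741 -0.395
outer loop
vertex -1.818 0.148 -1.319
vertex -1.072 0.109 -0.367
vertex -1.145 -0.643 -1.878
endloop
endfacet

endsolid
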